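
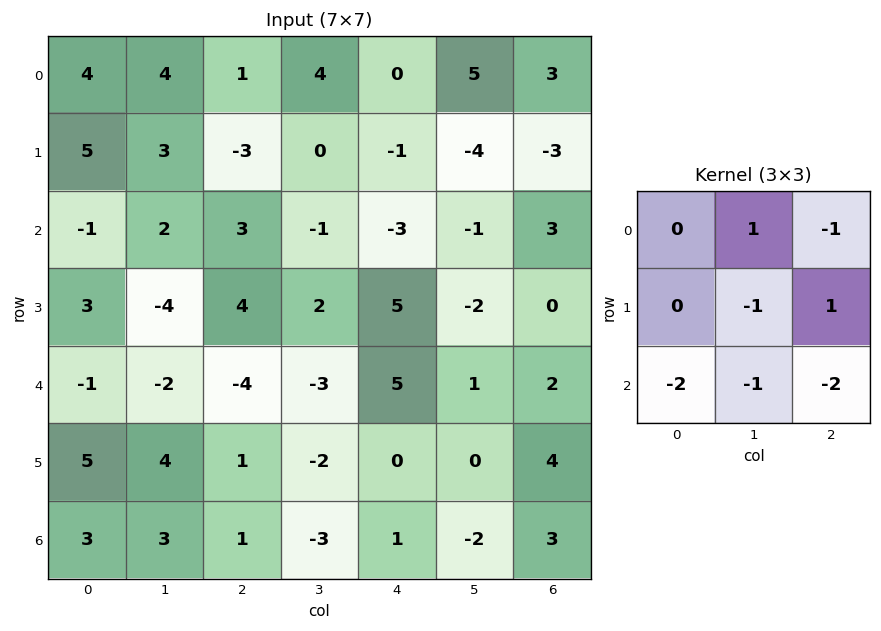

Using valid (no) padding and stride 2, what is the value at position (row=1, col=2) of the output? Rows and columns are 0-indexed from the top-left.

The receptive field on the input at this output position is [-3 -1 3 / 5 -2 0 / 5 1 2]. Elementwise product with the kernel and sum: -1·1 + 3·-1 + -2·-1 + 0·1 + 5·-2 + 1·-1 + 2·-2.

-17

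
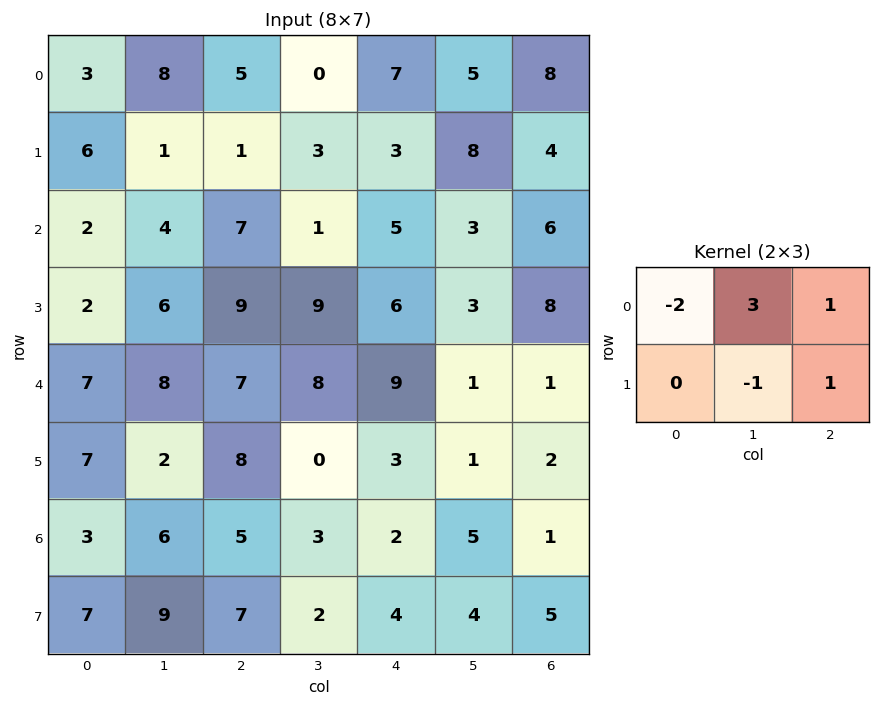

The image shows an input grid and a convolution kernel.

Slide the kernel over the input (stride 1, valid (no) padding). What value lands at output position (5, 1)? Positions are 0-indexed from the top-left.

The receptive field on the input at this output position is [2 8 0 / 6 5 3]. Elementwise product with the kernel and sum: 2·-2 + 8·3 + 0·1 + 5·-1 + 3·1.

18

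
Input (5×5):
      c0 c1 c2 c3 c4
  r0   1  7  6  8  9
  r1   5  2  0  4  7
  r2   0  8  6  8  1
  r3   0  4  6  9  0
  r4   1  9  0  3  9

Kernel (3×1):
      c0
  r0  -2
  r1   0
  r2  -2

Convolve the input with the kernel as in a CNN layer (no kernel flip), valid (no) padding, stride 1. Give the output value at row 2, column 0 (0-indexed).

The receptive field on the input at this output position is [0 / 0 / 1]. Elementwise product with the kernel and sum: 0·-2 + 1·-2.

-2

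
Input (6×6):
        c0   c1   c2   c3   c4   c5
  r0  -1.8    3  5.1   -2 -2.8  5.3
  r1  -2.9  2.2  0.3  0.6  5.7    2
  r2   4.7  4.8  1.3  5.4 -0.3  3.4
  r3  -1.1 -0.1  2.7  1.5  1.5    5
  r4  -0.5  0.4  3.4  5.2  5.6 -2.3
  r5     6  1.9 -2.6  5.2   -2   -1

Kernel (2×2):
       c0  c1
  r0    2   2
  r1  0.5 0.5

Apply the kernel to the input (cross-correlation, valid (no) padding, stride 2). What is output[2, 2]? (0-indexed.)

5.1

The receptive field on the input at this output position is [5.6 -2.3 / -2 -1]. Elementwise product with the kernel and sum: 5.6·2 + -2.3·2 + -2·0.5 + -1·0.5.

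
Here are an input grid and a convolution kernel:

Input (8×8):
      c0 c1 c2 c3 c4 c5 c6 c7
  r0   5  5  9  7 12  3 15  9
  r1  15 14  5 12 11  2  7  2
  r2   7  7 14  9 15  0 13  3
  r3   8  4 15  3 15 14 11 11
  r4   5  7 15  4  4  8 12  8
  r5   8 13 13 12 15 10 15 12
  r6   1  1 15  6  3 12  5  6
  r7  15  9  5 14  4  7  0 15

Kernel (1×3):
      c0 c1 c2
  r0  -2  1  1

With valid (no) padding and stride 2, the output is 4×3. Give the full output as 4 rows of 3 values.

4 1 -6
7 -4 -17
12 -22 12
14 -21 11

Output[0,0]: The receptive field on the input at this output position is [5 5 9]. Elementwise product with the kernel and sum: 5·-2 + 5·1 + 9·1.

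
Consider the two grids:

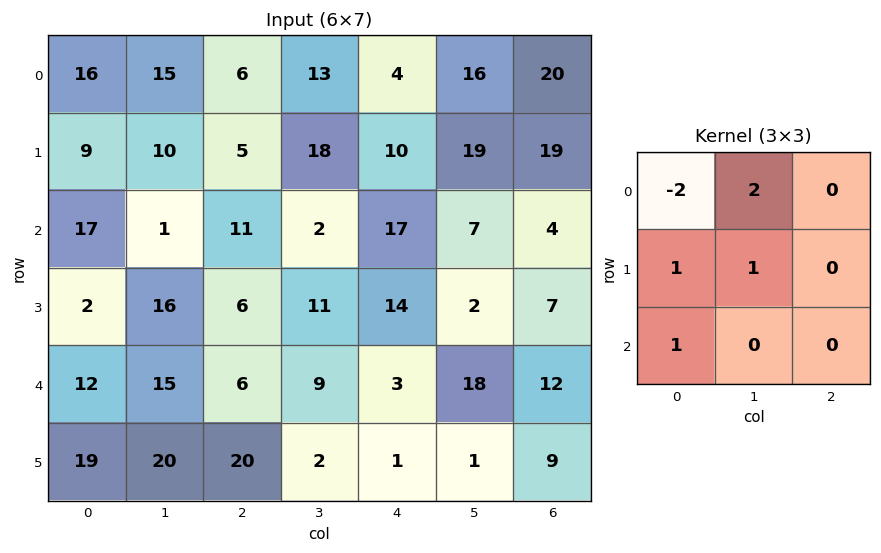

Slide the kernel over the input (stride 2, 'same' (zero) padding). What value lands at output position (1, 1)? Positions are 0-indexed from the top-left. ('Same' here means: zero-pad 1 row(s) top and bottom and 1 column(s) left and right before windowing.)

The receptive field on the zero-padded input at this output position is [10 5 18 / 1 11 2 / 16 6 11]. Elementwise product with the kernel and sum: 10·-2 + 5·2 + 1·1 + 11·1 + 16·1.

18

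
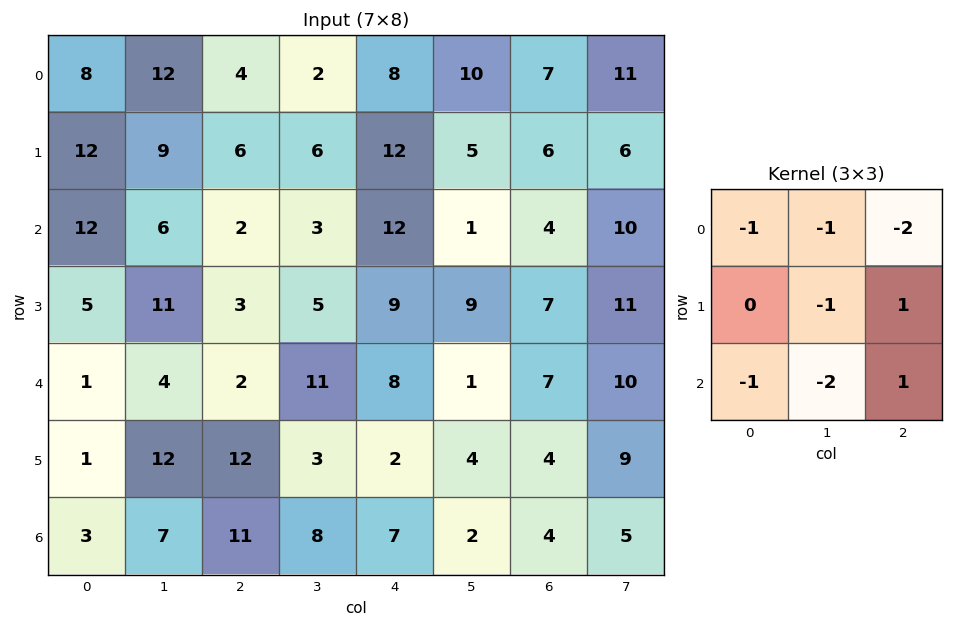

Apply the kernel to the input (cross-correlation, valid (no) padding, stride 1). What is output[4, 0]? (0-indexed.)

The receptive field on the input at this output position is [1 4 2 / 1 12 12 / 3 7 11]. Elementwise product with the kernel and sum: 1·-1 + 4·-1 + 2·-2 + 12·-1 + 12·1 + 3·-1 + 7·-2 + 11·1.

-15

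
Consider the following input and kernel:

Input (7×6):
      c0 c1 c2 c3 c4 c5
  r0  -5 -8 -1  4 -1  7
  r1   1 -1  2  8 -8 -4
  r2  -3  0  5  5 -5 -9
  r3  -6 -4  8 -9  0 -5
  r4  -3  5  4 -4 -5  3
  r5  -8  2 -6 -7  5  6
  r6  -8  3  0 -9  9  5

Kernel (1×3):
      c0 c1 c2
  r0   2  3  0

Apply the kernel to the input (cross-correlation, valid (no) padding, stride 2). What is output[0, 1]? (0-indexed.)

10

The receptive field on the input at this output position is [-1 4 -1]. Elementwise product with the kernel and sum: -1·2 + 4·3.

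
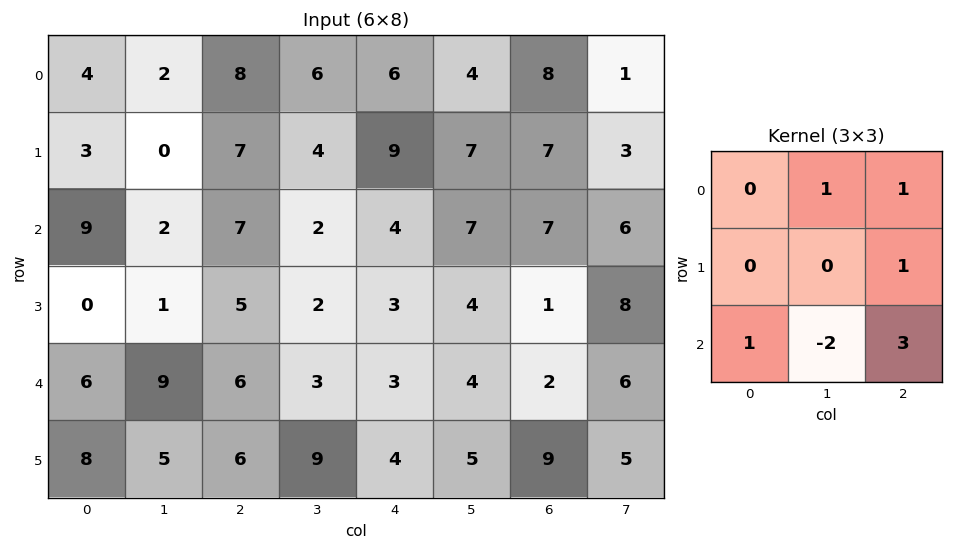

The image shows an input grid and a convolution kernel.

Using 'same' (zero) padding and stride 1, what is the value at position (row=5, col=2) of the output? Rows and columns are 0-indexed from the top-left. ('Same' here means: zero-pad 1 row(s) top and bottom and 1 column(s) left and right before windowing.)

18

The receptive field on the zero-padded input at this output position is [9 6 3 / 5 6 9 / 0 0 0]. Elementwise product with the kernel and sum: 6·1 + 3·1 + 9·1 + 0·1 + 0·-2 + 0·3.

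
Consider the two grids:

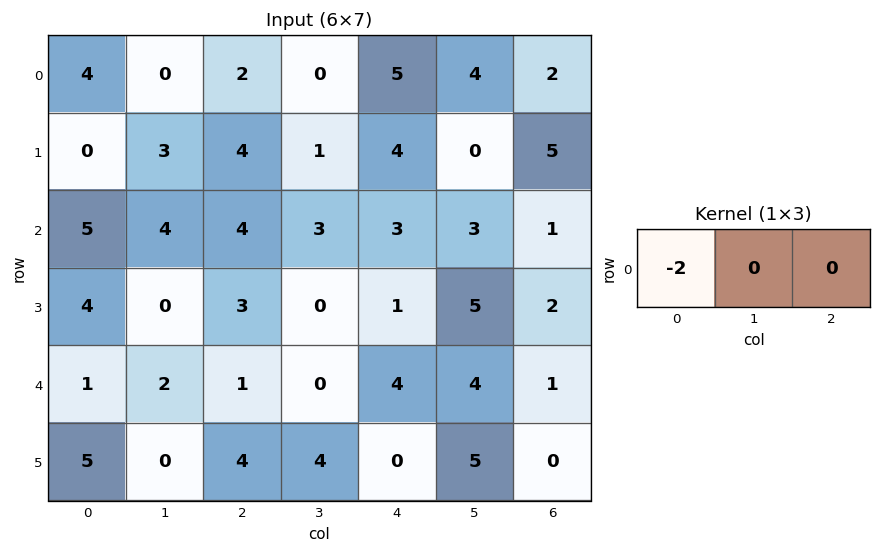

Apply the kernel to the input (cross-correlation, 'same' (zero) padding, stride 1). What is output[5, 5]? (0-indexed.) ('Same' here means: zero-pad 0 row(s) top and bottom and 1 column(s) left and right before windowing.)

0

The receptive field on the zero-padded input at this output position is [0 5 0]. Elementwise product with the kernel and sum: 0·-2.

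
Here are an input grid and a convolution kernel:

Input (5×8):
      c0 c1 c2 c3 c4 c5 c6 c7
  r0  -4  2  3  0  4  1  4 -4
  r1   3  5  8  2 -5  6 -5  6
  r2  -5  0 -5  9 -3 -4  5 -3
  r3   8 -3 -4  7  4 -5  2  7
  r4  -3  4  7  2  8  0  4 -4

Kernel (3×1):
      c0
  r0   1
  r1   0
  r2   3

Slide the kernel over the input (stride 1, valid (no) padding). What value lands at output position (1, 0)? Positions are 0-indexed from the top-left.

27

The receptive field on the input at this output position is [3 / -5 / 8]. Elementwise product with the kernel and sum: 3·1 + 8·3.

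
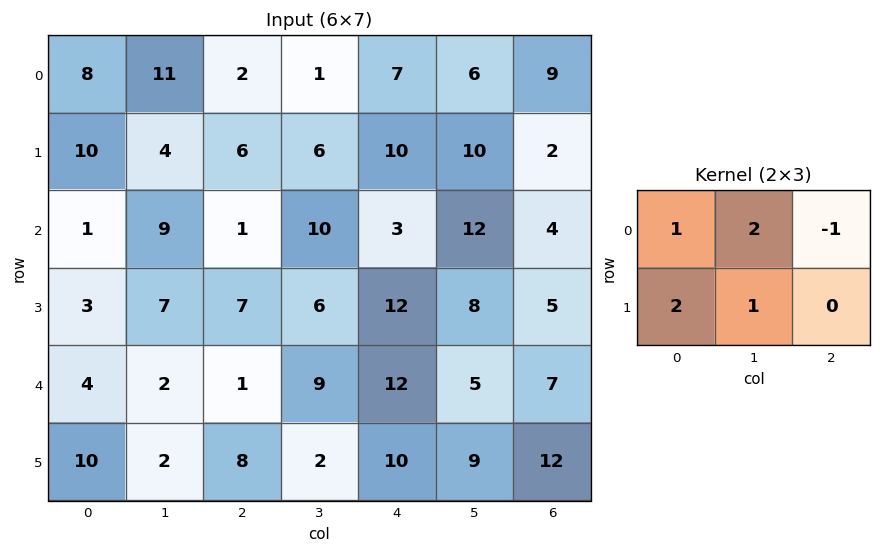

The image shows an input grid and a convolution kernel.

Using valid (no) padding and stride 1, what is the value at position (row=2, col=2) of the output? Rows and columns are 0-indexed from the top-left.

The receptive field on the input at this output position is [1 10 3 / 7 6 12]. Elementwise product with the kernel and sum: 1·1 + 10·2 + 3·-1 + 7·2 + 6·1.

38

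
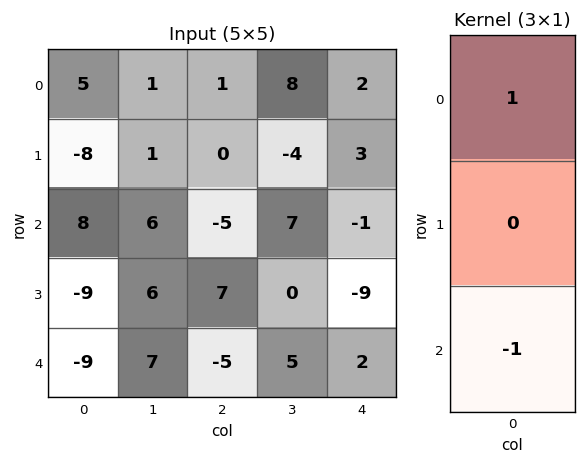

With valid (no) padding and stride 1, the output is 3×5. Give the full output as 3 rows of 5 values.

-3 -5 6 1 3
1 -5 -7 -4 12
17 -1 0 2 -3

Output[0,0]: The receptive field on the input at this output position is [5 / -8 / 8]. Elementwise product with the kernel and sum: 5·1 + 8·-1.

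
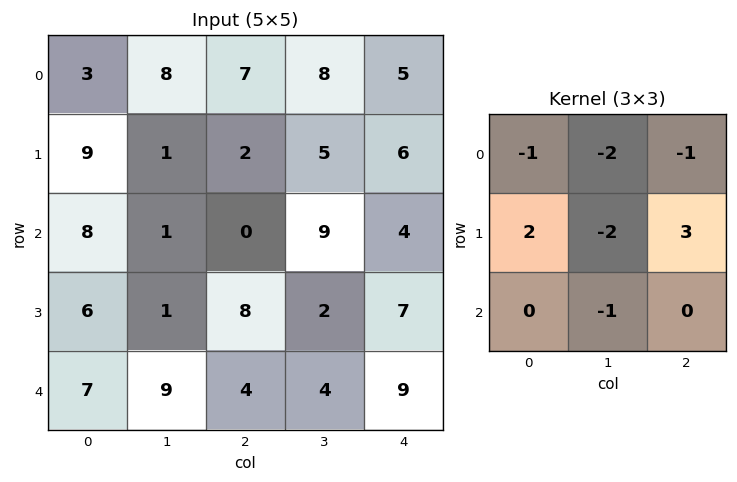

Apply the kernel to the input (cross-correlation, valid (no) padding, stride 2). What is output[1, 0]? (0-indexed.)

15

The receptive field on the input at this output position is [8 1 0 / 6 1 8 / 7 9 4]. Elementwise product with the kernel and sum: 8·-1 + 1·-2 + 0·-1 + 6·2 + 1·-2 + 8·3 + 9·-1.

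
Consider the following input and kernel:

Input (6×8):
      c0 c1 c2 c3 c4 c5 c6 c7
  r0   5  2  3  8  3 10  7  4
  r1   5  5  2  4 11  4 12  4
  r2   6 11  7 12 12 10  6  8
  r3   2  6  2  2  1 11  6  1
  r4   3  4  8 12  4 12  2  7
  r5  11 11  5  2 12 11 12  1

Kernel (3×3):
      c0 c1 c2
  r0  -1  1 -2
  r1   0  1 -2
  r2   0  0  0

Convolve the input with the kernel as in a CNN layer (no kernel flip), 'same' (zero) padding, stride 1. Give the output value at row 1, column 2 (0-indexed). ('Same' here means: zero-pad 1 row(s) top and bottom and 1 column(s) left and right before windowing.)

The receptive field on the zero-padded input at this output position is [2 3 8 / 5 2 4 / 11 7 12]. Elementwise product with the kernel and sum: 2·-1 + 3·1 + 8·-2 + 2·1 + 4·-2.

-21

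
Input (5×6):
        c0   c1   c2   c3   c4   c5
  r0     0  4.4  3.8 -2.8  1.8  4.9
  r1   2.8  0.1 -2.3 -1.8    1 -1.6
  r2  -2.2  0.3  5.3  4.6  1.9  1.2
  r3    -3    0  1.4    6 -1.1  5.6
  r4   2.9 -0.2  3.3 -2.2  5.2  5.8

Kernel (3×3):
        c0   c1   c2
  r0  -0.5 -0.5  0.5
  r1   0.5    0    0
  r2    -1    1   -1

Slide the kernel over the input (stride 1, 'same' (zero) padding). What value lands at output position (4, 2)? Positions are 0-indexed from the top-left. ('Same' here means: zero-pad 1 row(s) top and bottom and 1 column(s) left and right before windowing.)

The receptive field on the zero-padded input at this output position is [0 1.4 6 / -0.2 3.3 -2.2 / 0 0 0]. Elementwise product with the kernel and sum: 0·-0.5 + 1.4·-0.5 + 6·0.5 + -0.2·0.5 + 0·-1 + 0·1 + 0·-1.

2.2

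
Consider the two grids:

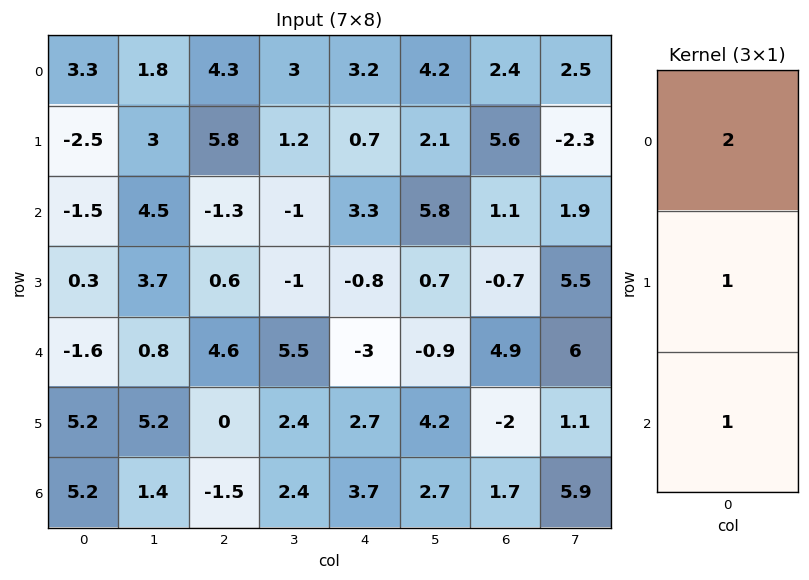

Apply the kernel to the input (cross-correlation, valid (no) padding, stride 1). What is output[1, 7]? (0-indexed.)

The receptive field on the input at this output position is [-2.3 / 1.9 / 5.5]. Elementwise product with the kernel and sum: -2.3·2 + 1.9·1 + 5.5·1.

2.8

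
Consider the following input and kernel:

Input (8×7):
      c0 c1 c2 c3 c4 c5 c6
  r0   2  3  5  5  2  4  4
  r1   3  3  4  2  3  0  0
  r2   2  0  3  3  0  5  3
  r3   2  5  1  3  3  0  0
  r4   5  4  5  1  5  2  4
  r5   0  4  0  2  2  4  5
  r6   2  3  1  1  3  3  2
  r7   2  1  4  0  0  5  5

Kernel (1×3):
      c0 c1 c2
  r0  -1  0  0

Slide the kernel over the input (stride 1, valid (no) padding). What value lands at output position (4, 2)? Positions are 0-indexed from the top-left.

-5

The receptive field on the input at this output position is [5 1 5]. Elementwise product with the kernel and sum: 5·-1.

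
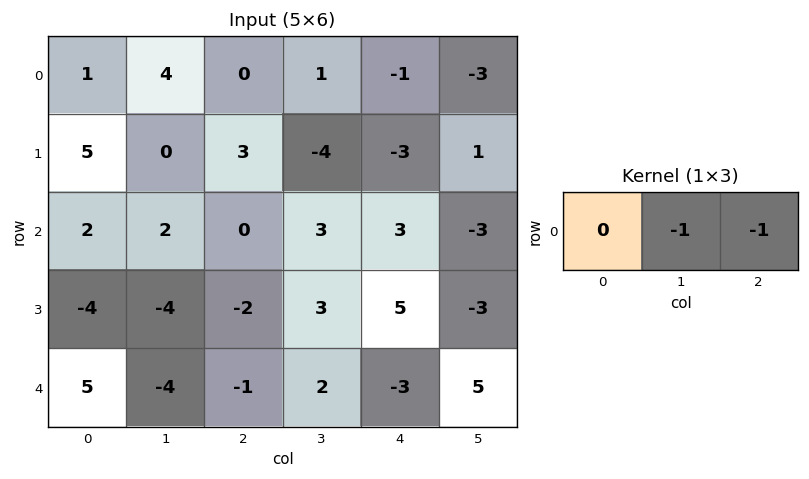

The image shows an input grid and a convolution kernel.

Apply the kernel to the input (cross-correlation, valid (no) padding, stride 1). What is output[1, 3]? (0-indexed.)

The receptive field on the input at this output position is [-4 -3 1]. Elementwise product with the kernel and sum: -3·-1 + 1·-1.

2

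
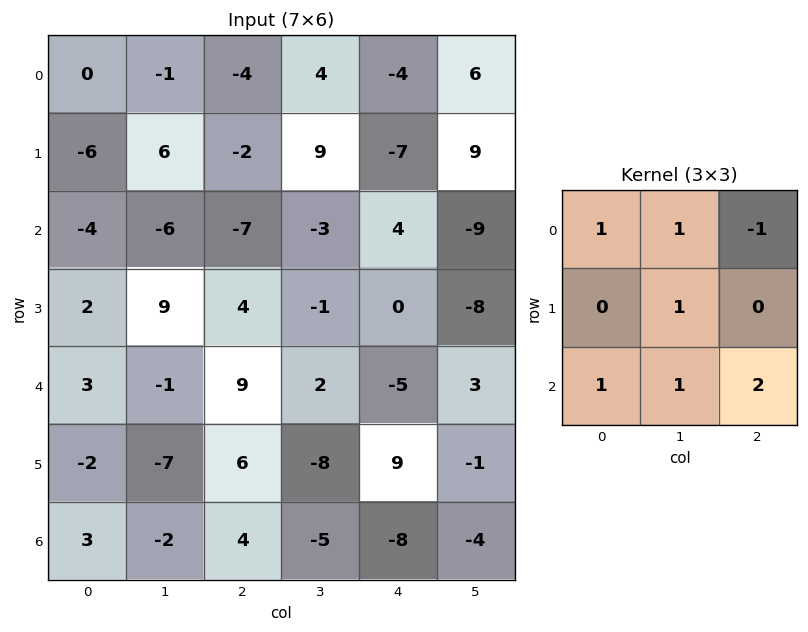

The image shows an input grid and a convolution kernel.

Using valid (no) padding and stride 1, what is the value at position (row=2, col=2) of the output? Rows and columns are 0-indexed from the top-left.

The receptive field on the input at this output position is [-7 -3 4 / 4 -1 0 / 9 2 -5]. Elementwise product with the kernel and sum: -7·1 + -3·1 + 4·-1 + -1·1 + 9·1 + 2·1 + -5·2.

-14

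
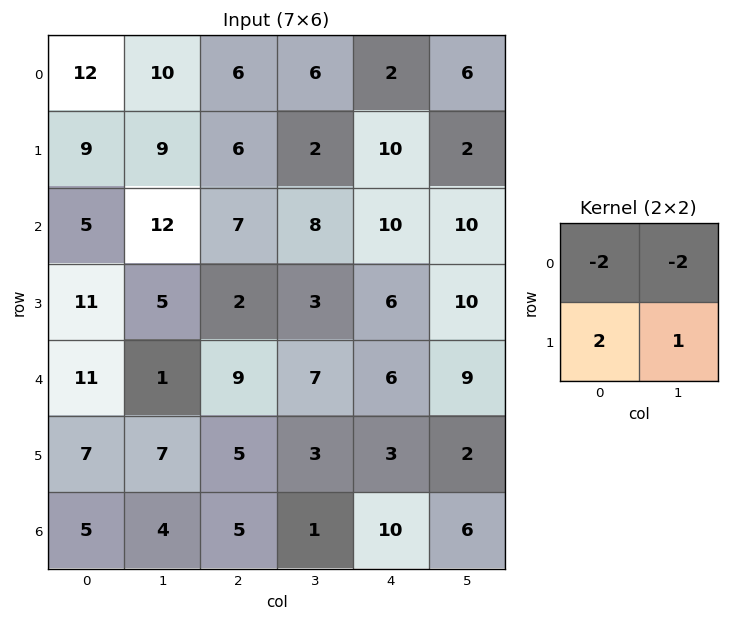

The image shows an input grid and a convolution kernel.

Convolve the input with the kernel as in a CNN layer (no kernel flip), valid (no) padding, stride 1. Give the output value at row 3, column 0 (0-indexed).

-9

The receptive field on the input at this output position is [11 5 / 11 1]. Elementwise product with the kernel and sum: 11·-2 + 5·-2 + 11·2 + 1·1.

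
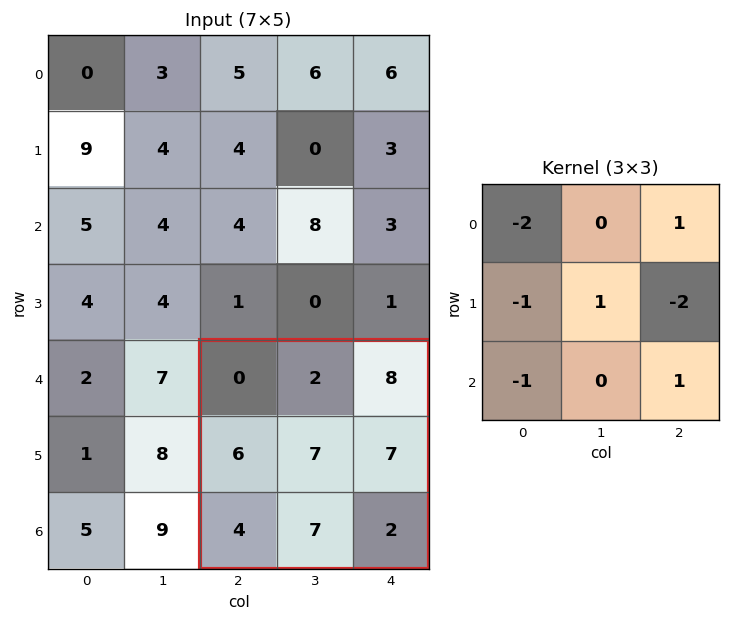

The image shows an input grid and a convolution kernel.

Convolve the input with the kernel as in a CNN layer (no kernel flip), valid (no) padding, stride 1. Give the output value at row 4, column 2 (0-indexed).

The receptive field on the input at this output position is [0 2 8 / 6 7 7 / 4 7 2]. Elementwise product with the kernel and sum: 0·-2 + 8·1 + 6·-1 + 7·1 + 7·-2 + 4·-1 + 2·1.

-7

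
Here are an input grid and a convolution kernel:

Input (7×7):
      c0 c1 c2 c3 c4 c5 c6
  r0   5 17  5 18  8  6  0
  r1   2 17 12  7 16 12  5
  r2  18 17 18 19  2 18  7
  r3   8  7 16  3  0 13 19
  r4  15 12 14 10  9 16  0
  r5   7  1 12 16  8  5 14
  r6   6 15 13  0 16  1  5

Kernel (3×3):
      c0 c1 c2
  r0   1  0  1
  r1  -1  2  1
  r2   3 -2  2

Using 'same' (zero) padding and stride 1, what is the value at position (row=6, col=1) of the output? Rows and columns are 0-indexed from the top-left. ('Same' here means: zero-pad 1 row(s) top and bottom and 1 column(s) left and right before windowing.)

The receptive field on the zero-padded input at this output position is [7 1 12 / 6 15 13 / 0 0 0]. Elementwise product with the kernel and sum: 7·1 + 12·1 + 6·-1 + 15·2 + 13·1 + 0·3 + 0·-2 + 0·2.

56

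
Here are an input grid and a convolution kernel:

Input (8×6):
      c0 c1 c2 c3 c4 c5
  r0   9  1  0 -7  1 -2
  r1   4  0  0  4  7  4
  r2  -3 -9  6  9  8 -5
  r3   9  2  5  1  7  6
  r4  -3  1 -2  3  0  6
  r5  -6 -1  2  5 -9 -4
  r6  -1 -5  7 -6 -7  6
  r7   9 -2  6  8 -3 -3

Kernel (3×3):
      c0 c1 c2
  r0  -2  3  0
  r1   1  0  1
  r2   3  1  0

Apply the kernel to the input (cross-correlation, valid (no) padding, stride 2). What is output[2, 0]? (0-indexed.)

The receptive field on the input at this output position is [-3 1 -2 / -6 -1 2 / -1 -5 7]. Elementwise product with the kernel and sum: -3·-2 + 1·3 + -6·1 + 2·1 + -1·3 + -5·1.

-3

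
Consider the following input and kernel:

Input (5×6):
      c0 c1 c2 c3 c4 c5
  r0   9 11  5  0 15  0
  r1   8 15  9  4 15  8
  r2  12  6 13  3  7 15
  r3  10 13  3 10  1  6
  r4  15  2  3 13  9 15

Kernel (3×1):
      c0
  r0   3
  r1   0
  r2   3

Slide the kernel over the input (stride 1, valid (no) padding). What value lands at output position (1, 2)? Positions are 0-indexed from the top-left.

The receptive field on the input at this output position is [9 / 13 / 3]. Elementwise product with the kernel and sum: 9·3 + 3·3.

36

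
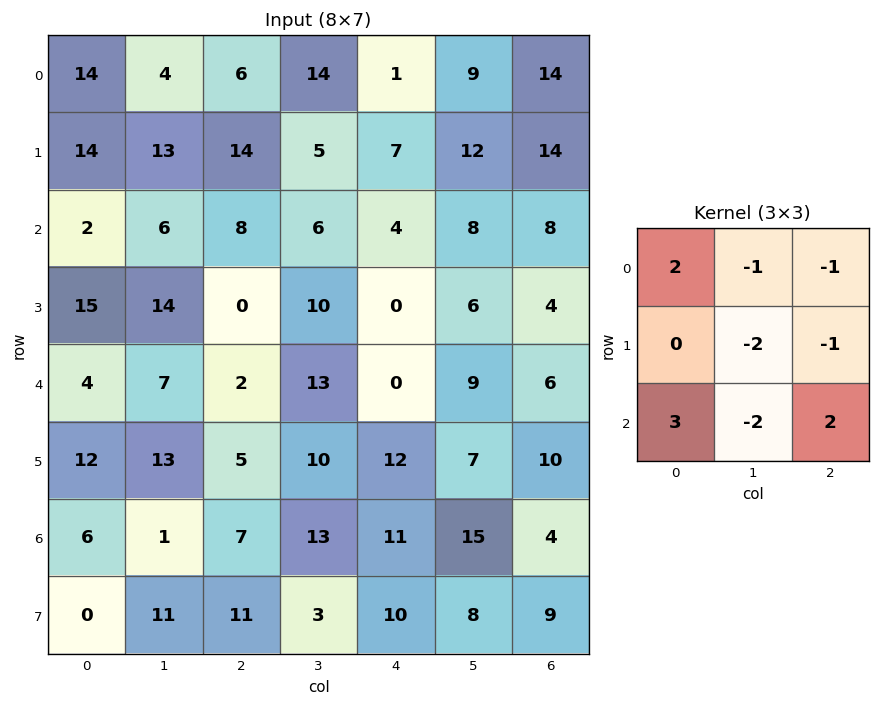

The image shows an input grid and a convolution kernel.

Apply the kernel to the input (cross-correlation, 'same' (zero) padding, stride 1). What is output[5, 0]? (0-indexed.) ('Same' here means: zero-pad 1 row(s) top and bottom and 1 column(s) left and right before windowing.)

The receptive field on the zero-padded input at this output position is [0 4 7 / 0 12 13 / 0 6 1]. Elementwise product with the kernel and sum: 0·2 + 4·-1 + 7·-1 + 12·-2 + 13·-1 + 0·3 + 6·-2 + 1·2.

-58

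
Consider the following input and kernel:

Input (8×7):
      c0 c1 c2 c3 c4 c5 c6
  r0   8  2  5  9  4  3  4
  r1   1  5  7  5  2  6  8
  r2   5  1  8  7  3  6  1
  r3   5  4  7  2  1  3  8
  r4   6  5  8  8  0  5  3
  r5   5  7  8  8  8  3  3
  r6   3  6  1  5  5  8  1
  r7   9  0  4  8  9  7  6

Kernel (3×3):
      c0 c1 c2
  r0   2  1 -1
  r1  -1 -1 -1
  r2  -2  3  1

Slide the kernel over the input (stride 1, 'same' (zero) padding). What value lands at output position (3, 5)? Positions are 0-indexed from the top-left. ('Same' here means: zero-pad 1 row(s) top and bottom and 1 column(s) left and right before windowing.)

17

The receptive field on the zero-padded input at this output position is [3 6 1 / 1 3 8 / 0 5 3]. Elementwise product with the kernel and sum: 3·2 + 6·1 + 1·-1 + 1·-1 + 3·-1 + 8·-1 + 0·-2 + 5·3 + 3·1.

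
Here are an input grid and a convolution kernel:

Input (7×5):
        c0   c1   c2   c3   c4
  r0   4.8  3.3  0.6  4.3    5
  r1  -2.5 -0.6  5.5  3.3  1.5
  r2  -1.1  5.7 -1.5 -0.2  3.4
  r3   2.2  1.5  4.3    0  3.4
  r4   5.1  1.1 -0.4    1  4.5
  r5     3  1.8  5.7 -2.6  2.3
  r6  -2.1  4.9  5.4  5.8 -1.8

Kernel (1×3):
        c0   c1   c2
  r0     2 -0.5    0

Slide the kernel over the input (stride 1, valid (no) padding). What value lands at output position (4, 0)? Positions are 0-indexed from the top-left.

9.65

The receptive field on the input at this output position is [5.1 1.1 -0.4]. Elementwise product with the kernel and sum: 5.1·2 + 1.1·-0.5.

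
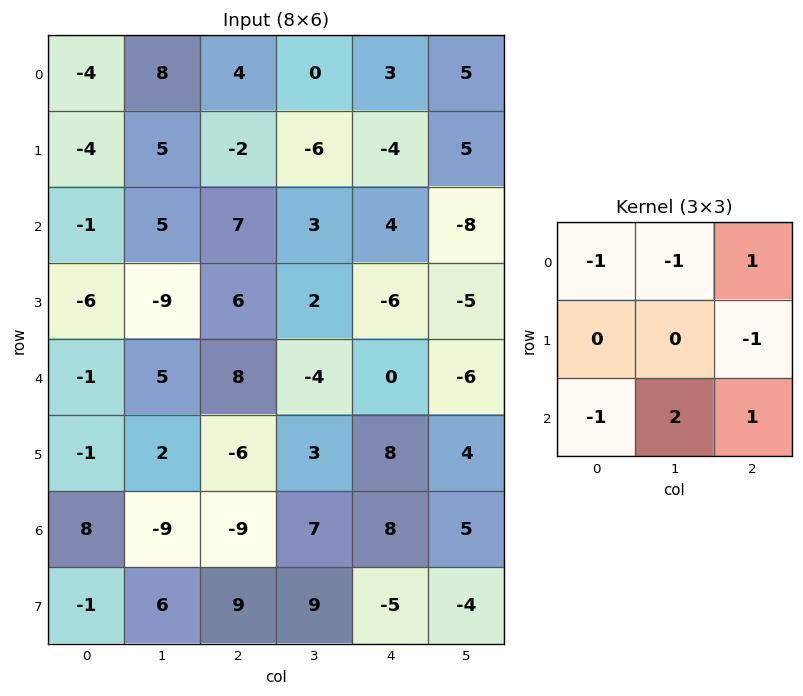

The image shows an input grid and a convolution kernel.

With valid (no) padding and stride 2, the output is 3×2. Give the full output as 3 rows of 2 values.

Output[0,0]: The receptive field on the input at this output position is [-4 8 4 / -4 5 -2 / -1 5 7]. Elementwise product with the kernel and sum: -4·-1 + 8·-1 + 4·1 + -2·-1 + -1·-1 + 5·2 + 7·1.

20 6
16 -16
-25 19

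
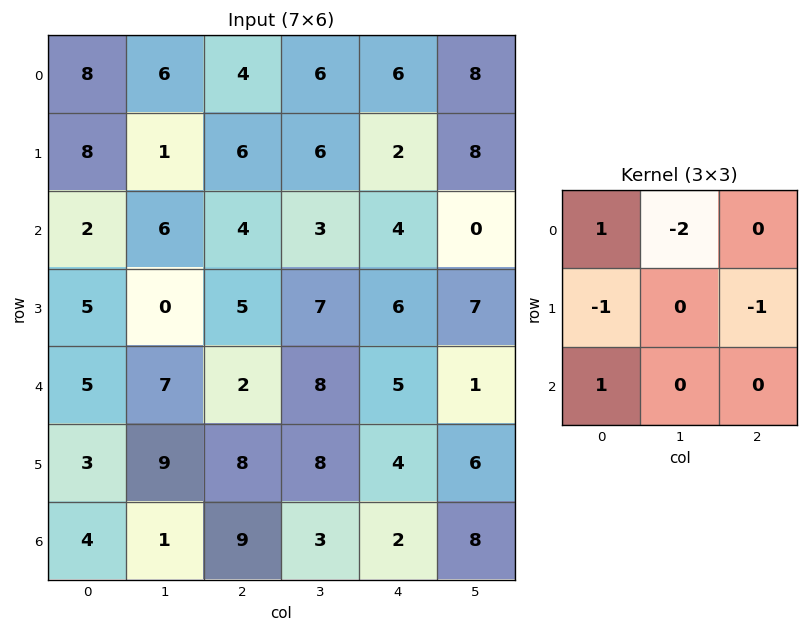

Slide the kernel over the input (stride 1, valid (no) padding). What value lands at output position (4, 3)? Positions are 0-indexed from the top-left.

The receptive field on the input at this output position is [8 5 1 / 8 4 6 / 3 2 8]. Elementwise product with the kernel and sum: 8·1 + 5·-2 + 8·-1 + 6·-1 + 3·1.

-13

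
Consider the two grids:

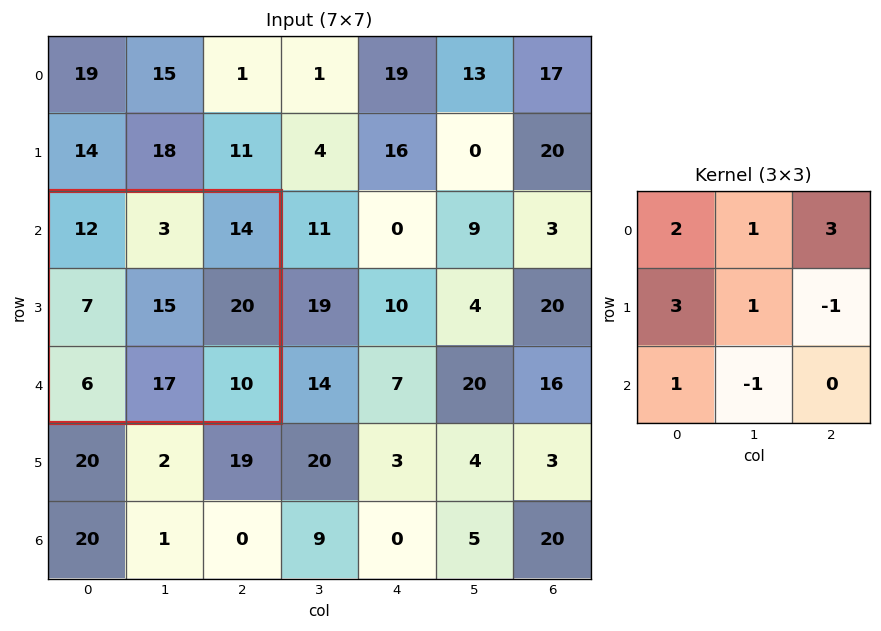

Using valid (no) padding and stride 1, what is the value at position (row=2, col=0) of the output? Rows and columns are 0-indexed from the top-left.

74

The receptive field on the input at this output position is [12 3 14 / 7 15 20 / 6 17 10]. Elementwise product with the kernel and sum: 12·2 + 3·1 + 14·3 + 7·3 + 15·1 + 20·-1 + 6·1 + 17·-1.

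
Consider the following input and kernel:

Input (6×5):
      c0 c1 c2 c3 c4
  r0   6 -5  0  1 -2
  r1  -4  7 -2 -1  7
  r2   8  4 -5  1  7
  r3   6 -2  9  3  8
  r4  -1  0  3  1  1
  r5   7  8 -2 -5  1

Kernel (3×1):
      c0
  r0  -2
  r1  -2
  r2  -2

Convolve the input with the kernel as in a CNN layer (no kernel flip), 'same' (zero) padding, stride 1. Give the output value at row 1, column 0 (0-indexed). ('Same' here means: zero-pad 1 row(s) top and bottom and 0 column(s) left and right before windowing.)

The receptive field on the zero-padded input at this output position is [6 / -4 / 8]. Elementwise product with the kernel and sum: 6·-2 + -4·-2 + 8·-2.

-20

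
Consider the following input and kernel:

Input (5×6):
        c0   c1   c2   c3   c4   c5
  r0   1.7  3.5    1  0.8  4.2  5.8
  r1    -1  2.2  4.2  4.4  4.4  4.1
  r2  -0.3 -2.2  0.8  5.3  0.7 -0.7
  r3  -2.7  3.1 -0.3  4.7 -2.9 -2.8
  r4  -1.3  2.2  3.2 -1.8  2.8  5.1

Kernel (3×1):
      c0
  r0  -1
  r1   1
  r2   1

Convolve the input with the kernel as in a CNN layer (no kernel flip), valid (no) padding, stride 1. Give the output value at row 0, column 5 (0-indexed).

-2.4

The receptive field on the input at this output position is [5.8 / 4.1 / -0.7]. Elementwise product with the kernel and sum: 5.8·-1 + 4.1·1 + -0.7·1.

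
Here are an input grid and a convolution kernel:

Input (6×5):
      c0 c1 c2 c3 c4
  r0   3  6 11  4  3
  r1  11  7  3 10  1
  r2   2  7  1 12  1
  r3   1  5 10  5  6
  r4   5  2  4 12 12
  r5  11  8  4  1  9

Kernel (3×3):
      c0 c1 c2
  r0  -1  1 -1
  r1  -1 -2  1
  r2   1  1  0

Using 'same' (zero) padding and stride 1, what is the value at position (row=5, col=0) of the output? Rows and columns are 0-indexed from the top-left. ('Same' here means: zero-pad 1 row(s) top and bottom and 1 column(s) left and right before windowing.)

The receptive field on the zero-padded input at this output position is [0 5 2 / 0 11 8 / 0 0 0]. Elementwise product with the kernel and sum: 0·-1 + 5·1 + 2·-1 + 0·-1 + 11·-2 + 8·1 + 0·1 + 0·1.

-11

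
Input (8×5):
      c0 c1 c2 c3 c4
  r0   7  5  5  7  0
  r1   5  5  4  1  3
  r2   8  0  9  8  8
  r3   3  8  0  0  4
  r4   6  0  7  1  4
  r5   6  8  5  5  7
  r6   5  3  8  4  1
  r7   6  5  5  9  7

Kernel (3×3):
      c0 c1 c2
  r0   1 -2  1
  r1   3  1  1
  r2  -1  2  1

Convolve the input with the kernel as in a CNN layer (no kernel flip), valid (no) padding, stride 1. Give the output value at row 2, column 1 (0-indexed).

29

The receptive field on the input at this output position is [0 9 8 / 8 0 0 / 0 7 1]. Elementwise product with the kernel and sum: 0·1 + 9·-2 + 8·1 + 8·3 + 0·1 + 0·1 + 0·-1 + 7·2 + 1·1.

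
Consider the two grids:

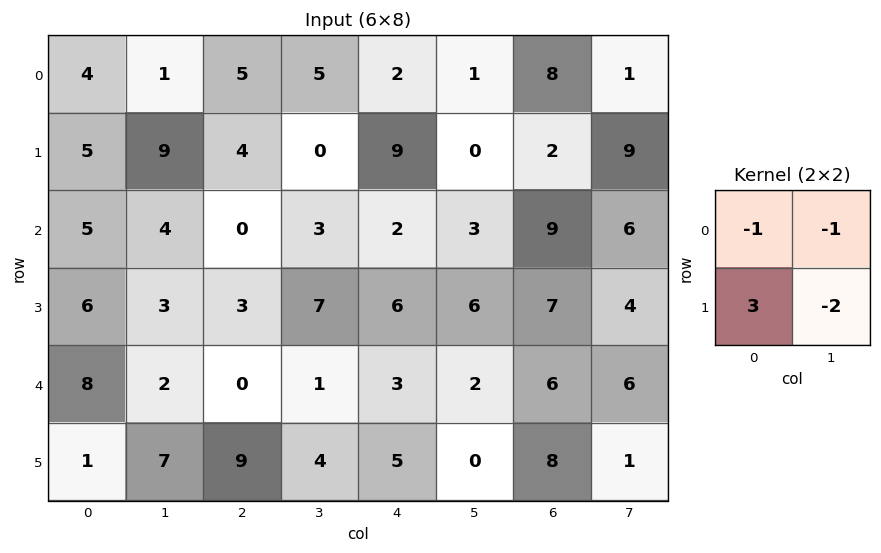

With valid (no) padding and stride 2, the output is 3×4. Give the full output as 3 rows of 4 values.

-8 2 24 -21
3 -8 1 -2
-21 18 10 10

Output[0,0]: The receptive field on the input at this output position is [4 1 / 5 9]. Elementwise product with the kernel and sum: 4·-1 + 1·-1 + 5·3 + 9·-2.
Output[0,1]: The receptive field on the input at this output position is [5 5 / 4 0]. Elementwise product with the kernel and sum: 5·-1 + 5·-1 + 4·3 + 0·-2.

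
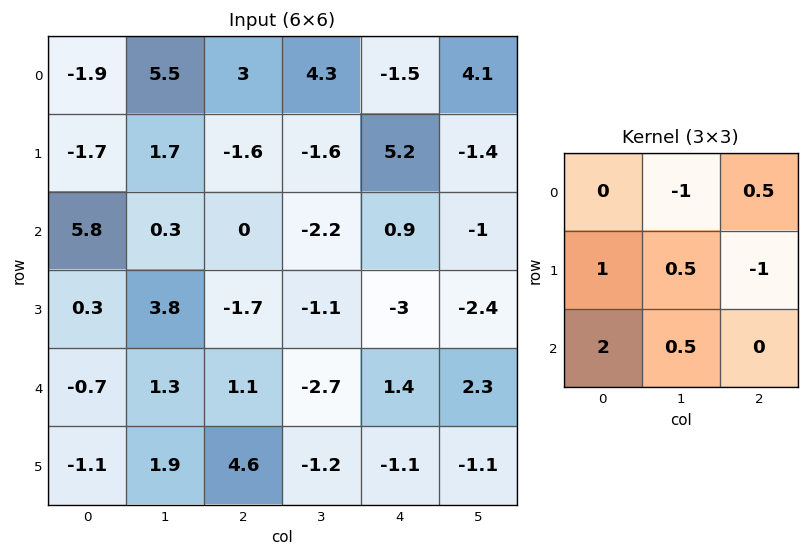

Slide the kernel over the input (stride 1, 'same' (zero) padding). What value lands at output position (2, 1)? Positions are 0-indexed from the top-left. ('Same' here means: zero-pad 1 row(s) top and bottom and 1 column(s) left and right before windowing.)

5.95

The receptive field on the zero-padded input at this output position is [-1.7 1.7 -1.6 / 5.8 0.3 0 / 0.3 3.8 -1.7]. Elementwise product with the kernel and sum: 1.7·-1 + -1.6·0.5 + 5.8·1 + 0.3·0.5 + 0·-1 + 0.3·2 + 3.8·0.5.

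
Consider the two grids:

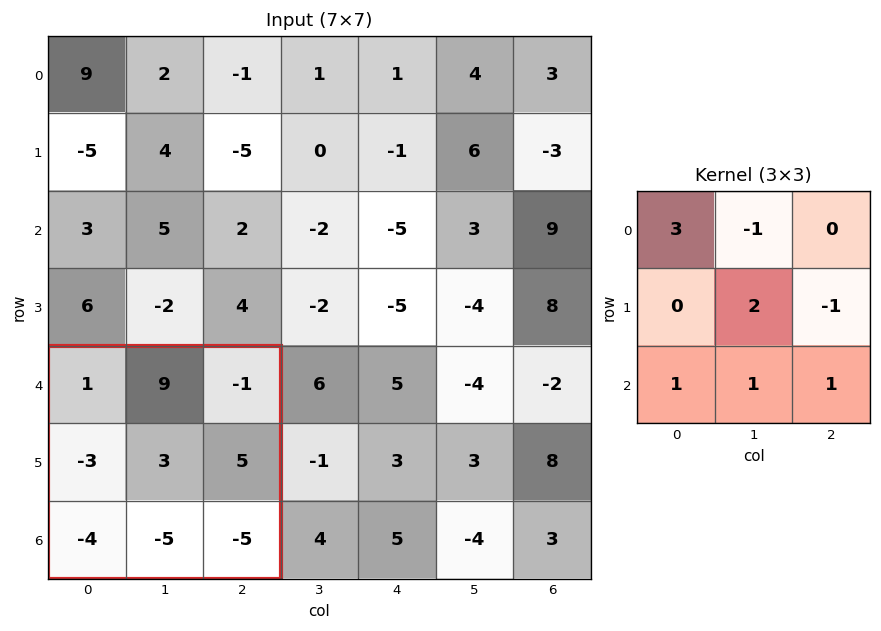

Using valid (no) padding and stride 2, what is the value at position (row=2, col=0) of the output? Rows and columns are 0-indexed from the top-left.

The receptive field on the input at this output position is [1 9 -1 / -3 3 5 / -4 -5 -5]. Elementwise product with the kernel and sum: 1·3 + 9·-1 + 3·2 + 5·-1 + -4·1 + -5·1 + -5·1.

-19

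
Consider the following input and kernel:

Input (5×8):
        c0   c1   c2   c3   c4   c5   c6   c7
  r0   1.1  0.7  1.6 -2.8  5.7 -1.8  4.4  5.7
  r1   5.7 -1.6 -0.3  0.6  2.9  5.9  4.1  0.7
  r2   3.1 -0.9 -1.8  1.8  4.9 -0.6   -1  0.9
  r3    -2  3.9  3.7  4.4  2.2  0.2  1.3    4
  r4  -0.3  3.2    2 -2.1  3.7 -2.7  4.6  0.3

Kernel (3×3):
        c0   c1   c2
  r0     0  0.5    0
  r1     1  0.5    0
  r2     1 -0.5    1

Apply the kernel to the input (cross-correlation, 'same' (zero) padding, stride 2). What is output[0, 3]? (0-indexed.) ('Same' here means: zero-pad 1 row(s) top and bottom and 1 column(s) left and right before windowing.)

The receptive field on the zero-padded input at this output position is [0 0 0 / -1.8 4.4 5.7 / 5.9 4.1 0.7]. Elementwise product with the kernel and sum: 0·0.5 + -1.8·1 + 4.4·0.5 + 5.9·1 + 4.1·-0.5 + 0.7·1.

4.95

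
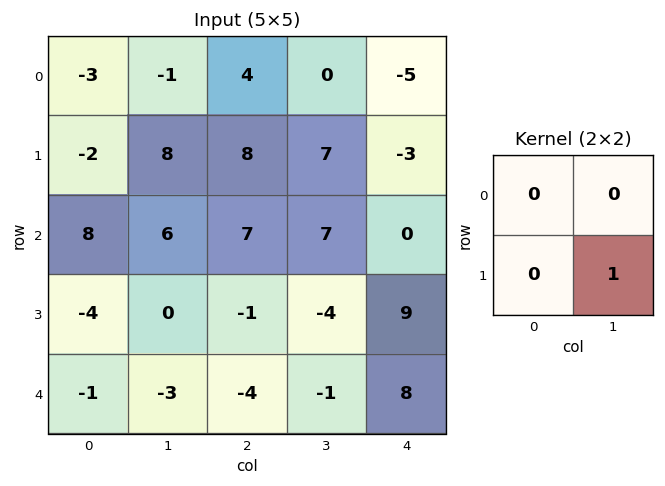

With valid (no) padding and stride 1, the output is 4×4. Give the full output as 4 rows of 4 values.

Output[0,0]: The receptive field on the input at this output position is [-3 -1 / -2 8]. Elementwise product with the kernel and sum: 8·1.
Output[0,1]: The receptive field on the input at this output position is [-1 4 / 8 8]. Elementwise product with the kernel and sum: 8·1.

8 8 7 -3
6 7 7 0
0 -1 -4 9
-3 -4 -1 8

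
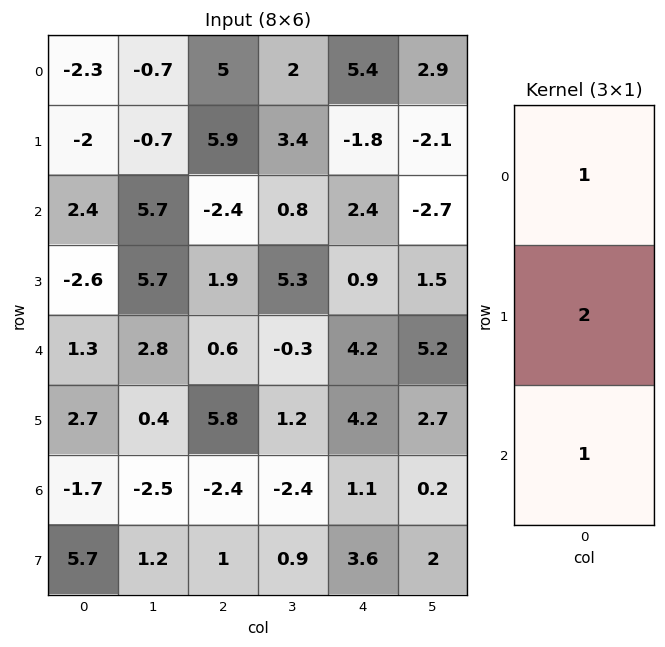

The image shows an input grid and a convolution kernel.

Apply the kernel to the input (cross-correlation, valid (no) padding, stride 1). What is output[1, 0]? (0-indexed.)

0.2

The receptive field on the input at this output position is [-2 / 2.4 / -2.6]. Elementwise product with the kernel and sum: -2·1 + 2.4·2 + -2.6·1.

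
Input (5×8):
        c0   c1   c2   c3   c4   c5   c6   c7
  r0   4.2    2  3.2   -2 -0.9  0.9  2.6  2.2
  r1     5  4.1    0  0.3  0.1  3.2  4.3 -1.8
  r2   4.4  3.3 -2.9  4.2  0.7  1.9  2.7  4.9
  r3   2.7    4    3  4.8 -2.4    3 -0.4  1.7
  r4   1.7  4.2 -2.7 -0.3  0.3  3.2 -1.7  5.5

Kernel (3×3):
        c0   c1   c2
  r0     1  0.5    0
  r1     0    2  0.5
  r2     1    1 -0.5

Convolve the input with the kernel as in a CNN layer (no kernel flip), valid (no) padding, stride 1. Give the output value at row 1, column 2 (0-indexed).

The receptive field on the input at this output position is [0 0.3 0.1 / -2.9 4.2 0.7 / 3 4.8 -2.4]. Elementwise product with the kernel and sum: 0·1 + 0.3·0.5 + 4.2·2 + 0.7·0.5 + 3·1 + 4.8·1 + -2.4·-0.5.

17.9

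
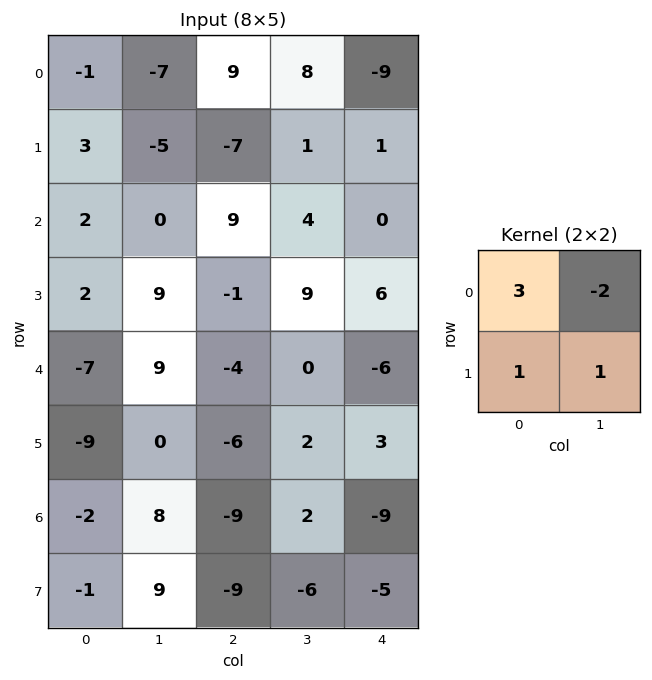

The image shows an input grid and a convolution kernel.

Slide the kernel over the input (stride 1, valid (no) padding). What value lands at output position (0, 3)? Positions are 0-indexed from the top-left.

44

The receptive field on the input at this output position is [8 -9 / 1 1]. Elementwise product with the kernel and sum: 8·3 + -9·-2 + 1·1 + 1·1.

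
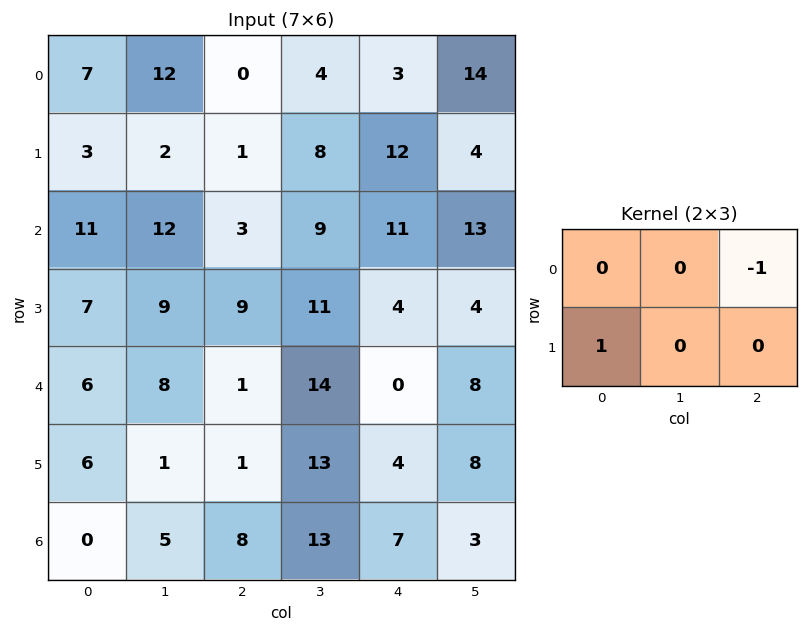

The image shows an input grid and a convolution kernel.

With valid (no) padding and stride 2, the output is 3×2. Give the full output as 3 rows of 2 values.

3 -2
4 -2
5 1

Output[0,0]: The receptive field on the input at this output position is [7 12 0 / 3 2 1]. Elementwise product with the kernel and sum: 0·-1 + 3·1.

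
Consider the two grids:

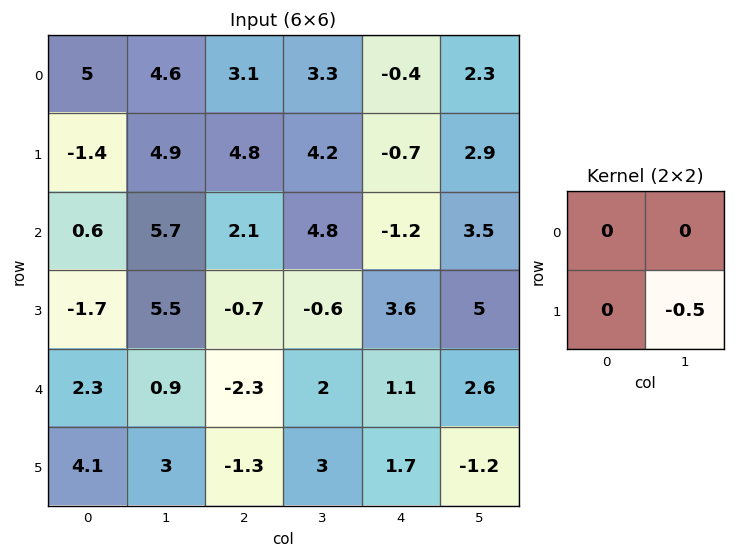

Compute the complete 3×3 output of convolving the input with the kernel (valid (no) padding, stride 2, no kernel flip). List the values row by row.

-2.45 -2.1 -1.45
-2.75 0.3 -2.5
-1.5 -1.5 0.6

Output[0,0]: The receptive field on the input at this output position is [5 4.6 / -1.4 4.9]. Elementwise product with the kernel and sum: 4.9·-0.5.
Output[0,1]: The receptive field on the input at this output position is [3.1 3.3 / 4.8 4.2]. Elementwise product with the kernel and sum: 4.2·-0.5.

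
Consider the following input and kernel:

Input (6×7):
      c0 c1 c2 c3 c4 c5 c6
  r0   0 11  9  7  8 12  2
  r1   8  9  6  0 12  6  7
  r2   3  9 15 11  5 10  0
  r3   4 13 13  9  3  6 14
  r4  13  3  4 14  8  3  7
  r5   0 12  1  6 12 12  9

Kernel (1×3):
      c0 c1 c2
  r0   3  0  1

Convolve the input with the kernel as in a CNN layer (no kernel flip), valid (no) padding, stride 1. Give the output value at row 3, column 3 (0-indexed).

The receptive field on the input at this output position is [9 3 6]. Elementwise product with the kernel and sum: 9·3 + 6·1.

33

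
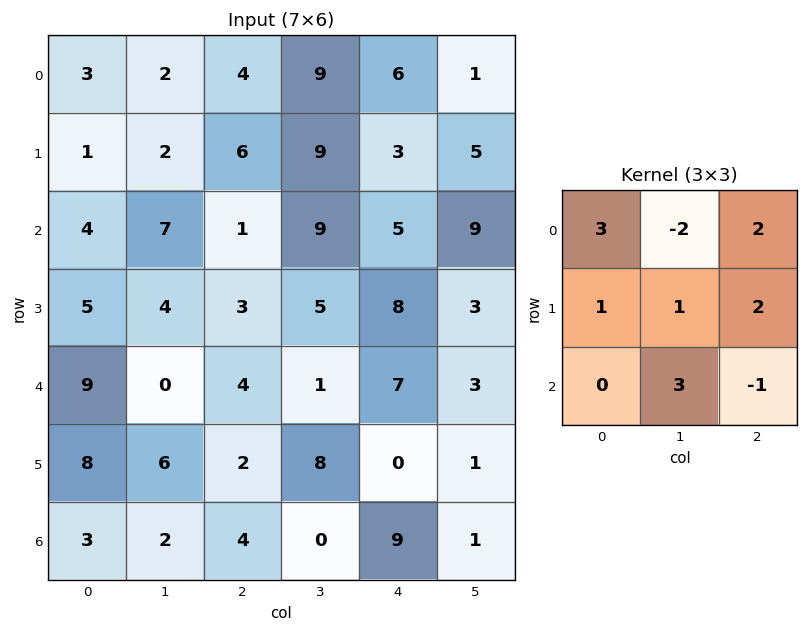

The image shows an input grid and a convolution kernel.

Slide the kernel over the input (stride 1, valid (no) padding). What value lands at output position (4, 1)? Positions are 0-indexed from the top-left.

30

The receptive field on the input at this output position is [0 4 1 / 6 2 8 / 2 4 0]. Elementwise product with the kernel and sum: 0·3 + 4·-2 + 1·2 + 6·1 + 2·1 + 8·2 + 4·3 + 0·-1.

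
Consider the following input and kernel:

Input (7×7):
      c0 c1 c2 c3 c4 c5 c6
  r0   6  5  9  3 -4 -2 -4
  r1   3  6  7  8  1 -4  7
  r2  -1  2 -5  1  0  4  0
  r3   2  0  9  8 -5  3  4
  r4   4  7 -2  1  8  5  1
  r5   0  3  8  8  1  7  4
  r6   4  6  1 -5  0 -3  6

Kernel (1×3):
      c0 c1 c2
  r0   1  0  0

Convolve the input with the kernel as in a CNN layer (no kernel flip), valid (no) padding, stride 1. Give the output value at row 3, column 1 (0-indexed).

0

The receptive field on the input at this output position is [0 9 8]. Elementwise product with the kernel and sum: 0·1.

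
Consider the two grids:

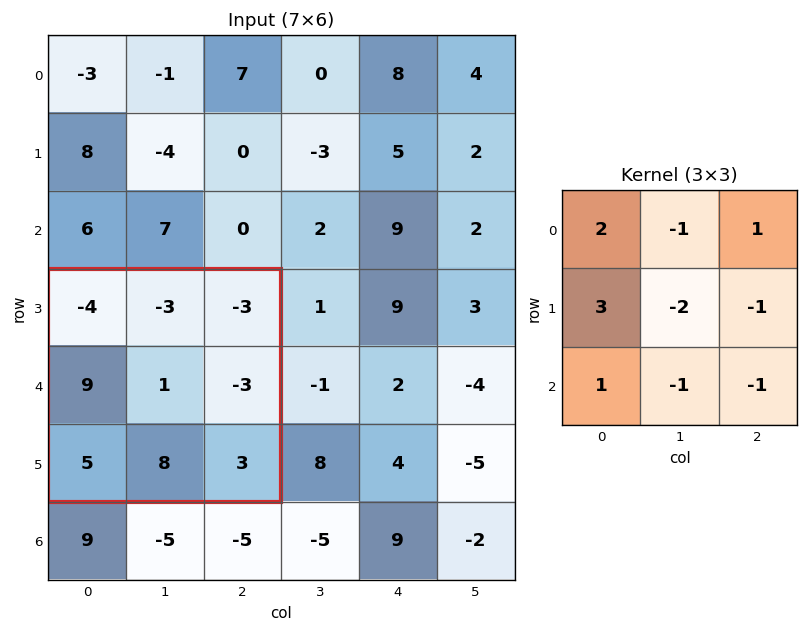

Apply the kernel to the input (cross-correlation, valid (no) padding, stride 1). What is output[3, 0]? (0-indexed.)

The receptive field on the input at this output position is [-4 -3 -3 / 9 1 -3 / 5 8 3]. Elementwise product with the kernel and sum: -4·2 + -3·-1 + -3·1 + 9·3 + 1·-2 + -3·-1 + 5·1 + 8·-1 + 3·-1.

14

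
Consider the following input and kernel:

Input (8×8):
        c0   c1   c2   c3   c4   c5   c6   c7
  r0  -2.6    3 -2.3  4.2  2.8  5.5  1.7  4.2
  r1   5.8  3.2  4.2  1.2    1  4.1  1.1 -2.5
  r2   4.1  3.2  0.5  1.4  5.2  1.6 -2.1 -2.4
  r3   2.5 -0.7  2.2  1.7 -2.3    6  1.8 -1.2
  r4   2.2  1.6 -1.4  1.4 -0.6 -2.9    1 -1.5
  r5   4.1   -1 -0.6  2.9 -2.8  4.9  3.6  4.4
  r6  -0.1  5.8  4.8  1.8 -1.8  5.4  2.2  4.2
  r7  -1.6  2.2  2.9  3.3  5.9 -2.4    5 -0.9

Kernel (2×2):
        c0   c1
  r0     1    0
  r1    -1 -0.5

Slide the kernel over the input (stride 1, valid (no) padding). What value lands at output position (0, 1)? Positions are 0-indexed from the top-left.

The receptive field on the input at this output position is [3 -2.3 / 3.2 4.2]. Elementwise product with the kernel and sum: 3·1 + 3.2·-1 + 4.2·-0.5.

-2.3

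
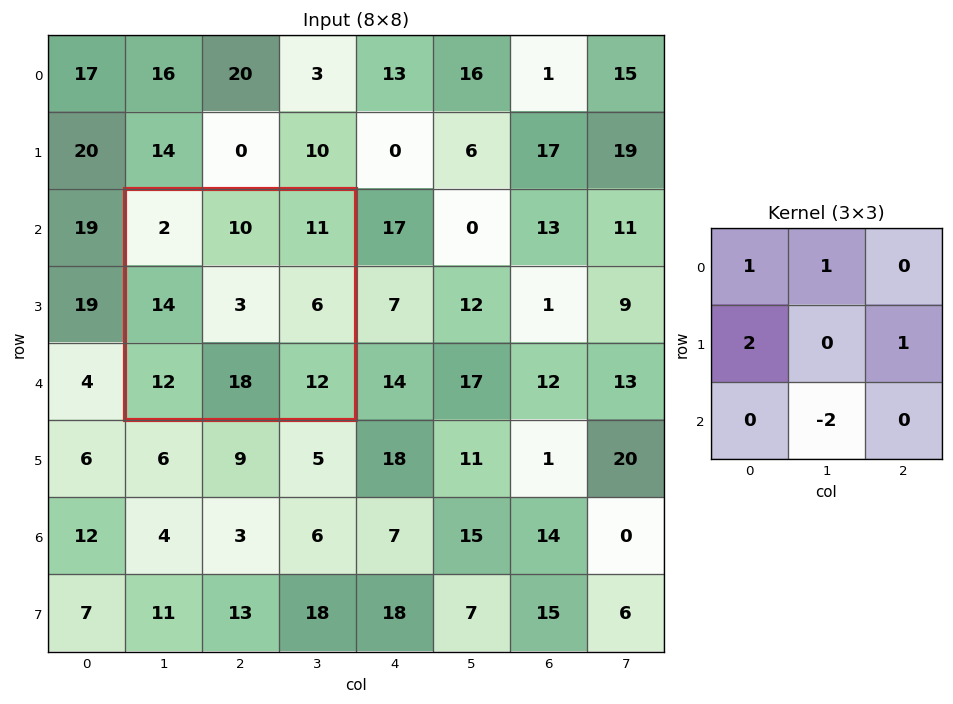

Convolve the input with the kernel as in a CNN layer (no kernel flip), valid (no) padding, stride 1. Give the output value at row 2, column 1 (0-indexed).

The receptive field on the input at this output position is [2 10 11 / 14 3 6 / 12 18 12]. Elementwise product with the kernel and sum: 2·1 + 10·1 + 14·2 + 6·1 + 18·-2.

10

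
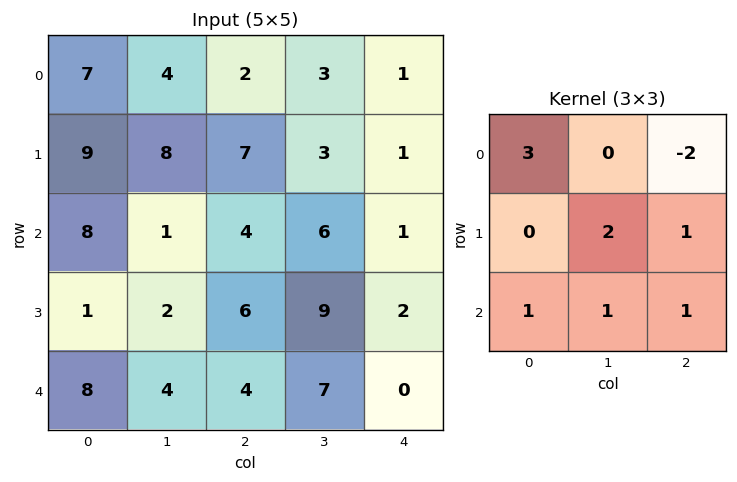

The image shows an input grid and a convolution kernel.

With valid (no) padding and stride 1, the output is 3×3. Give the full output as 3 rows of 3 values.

Output[0,0]: The receptive field on the input at this output position is [7 4 2 / 9 8 7 / 8 1 4]. Elementwise product with the kernel and sum: 7·3 + 2·-2 + 8·2 + 7·1 + 8·1 + 1·1 + 4·1.

53 34 22
28 49 49
42 27 41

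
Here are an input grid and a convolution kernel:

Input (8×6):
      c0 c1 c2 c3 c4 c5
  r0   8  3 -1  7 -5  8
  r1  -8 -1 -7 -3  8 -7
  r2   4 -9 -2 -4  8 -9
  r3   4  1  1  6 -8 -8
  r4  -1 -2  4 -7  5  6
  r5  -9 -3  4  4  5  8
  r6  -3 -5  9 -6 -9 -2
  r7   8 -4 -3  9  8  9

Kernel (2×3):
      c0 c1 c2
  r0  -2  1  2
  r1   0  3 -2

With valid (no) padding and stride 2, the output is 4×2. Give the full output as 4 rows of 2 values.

Output[0,0]: The receptive field on the input at this output position is [8 3 -1 / -8 -1 -7]. Elementwise product with the kernel and sum: 8·-2 + 3·1 + -1·2 + -1·3 + -7·-2.

-4 -26
-20 50
-9 -3
13 -31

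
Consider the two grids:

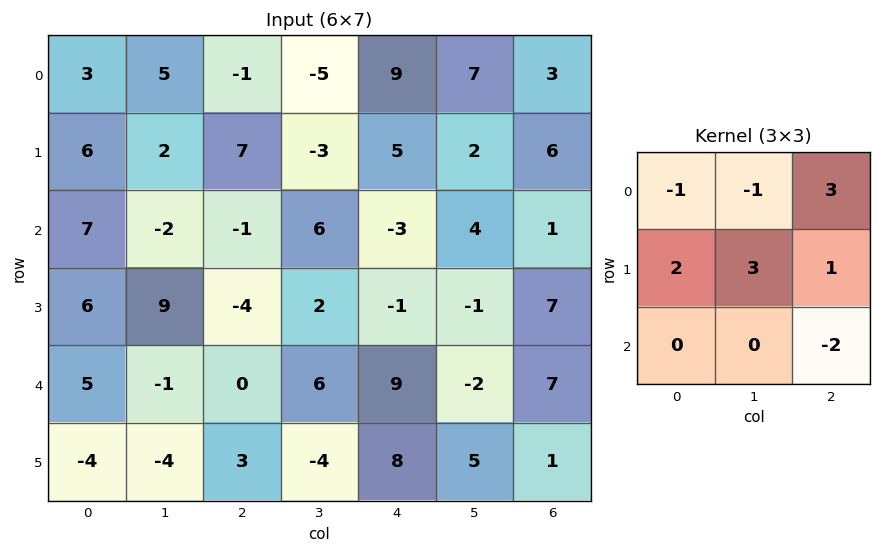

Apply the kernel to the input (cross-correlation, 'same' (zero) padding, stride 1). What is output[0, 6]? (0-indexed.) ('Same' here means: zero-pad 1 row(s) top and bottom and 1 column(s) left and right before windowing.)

The receptive field on the zero-padded input at this output position is [0 0 0 / 7 3 0 / 2 6 0]. Elementwise product with the kernel and sum: 0·-1 + 0·-1 + 0·3 + 7·2 + 3·3 + 0·1 + 0·-2.

23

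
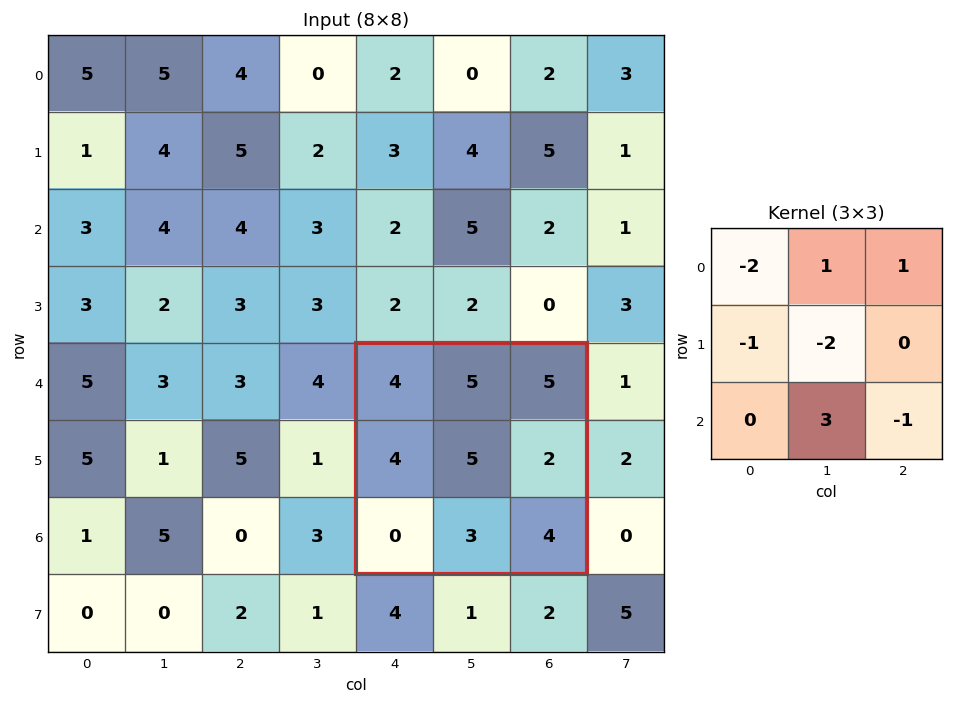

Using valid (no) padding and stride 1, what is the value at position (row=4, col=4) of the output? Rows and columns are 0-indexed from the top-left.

-7

The receptive field on the input at this output position is [4 5 5 / 4 5 2 / 0 3 4]. Elementwise product with the kernel and sum: 4·-2 + 5·1 + 5·1 + 4·-1 + 5·-2 + 3·3 + 4·-1.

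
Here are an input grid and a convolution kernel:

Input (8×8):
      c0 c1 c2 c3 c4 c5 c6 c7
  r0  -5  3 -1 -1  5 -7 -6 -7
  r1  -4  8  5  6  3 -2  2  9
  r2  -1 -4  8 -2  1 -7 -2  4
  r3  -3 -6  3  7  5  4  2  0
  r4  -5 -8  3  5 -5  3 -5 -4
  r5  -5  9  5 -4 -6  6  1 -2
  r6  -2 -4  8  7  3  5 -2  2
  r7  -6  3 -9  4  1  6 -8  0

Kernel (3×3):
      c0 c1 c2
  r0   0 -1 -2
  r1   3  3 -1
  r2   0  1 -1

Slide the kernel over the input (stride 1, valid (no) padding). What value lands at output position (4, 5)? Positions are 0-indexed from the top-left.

The receptive field on the input at this output position is [3 -5 -4 / 6 1 -2 / 5 -2 2]. Elementwise product with the kernel and sum: -5·-1 + -4·-2 + 6·3 + 1·3 + -2·-1 + -2·1 + 2·-1.

32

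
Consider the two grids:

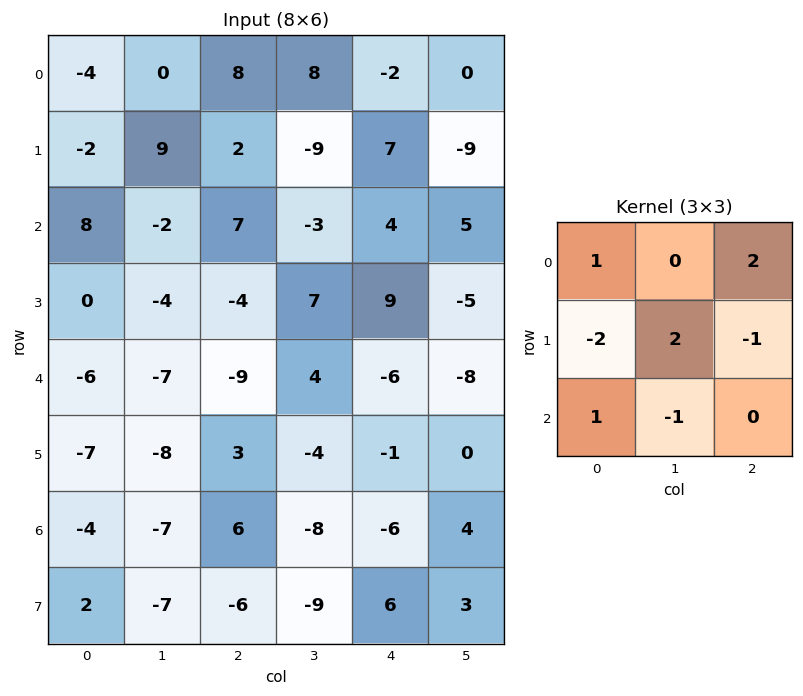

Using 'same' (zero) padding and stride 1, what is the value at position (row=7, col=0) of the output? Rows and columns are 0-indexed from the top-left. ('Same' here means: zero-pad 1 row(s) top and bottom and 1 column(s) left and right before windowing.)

-3

The receptive field on the zero-padded input at this output position is [0 -4 -7 / 0 2 -7 / 0 0 0]. Elementwise product with the kernel and sum: 0·1 + -7·2 + 0·-2 + 2·2 + -7·-1 + 0·1 + 0·-1.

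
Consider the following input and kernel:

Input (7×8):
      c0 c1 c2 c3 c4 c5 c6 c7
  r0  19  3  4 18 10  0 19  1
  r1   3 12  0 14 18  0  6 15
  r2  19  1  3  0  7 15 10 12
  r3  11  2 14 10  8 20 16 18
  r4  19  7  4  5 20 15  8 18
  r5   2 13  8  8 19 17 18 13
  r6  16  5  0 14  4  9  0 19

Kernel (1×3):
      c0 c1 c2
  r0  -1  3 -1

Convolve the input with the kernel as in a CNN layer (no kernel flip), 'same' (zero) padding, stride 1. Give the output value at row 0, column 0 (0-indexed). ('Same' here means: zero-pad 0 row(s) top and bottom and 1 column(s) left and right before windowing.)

The receptive field on the zero-padded input at this output position is [0 19 3]. Elementwise product with the kernel and sum: 0·-1 + 19·3 + 3·-1.

54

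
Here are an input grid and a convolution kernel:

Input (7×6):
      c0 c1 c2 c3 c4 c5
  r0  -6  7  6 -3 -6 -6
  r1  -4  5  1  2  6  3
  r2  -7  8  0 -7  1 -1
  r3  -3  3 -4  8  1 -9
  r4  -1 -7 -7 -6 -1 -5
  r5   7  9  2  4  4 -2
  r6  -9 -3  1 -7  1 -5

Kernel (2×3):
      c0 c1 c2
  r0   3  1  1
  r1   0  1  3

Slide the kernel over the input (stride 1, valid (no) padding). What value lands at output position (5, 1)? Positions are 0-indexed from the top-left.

The receptive field on the input at this output position is [9 2 4 / -3 1 -7]. Elementwise product with the kernel and sum: 9·3 + 2·1 + 4·1 + 1·1 + -7·3.

13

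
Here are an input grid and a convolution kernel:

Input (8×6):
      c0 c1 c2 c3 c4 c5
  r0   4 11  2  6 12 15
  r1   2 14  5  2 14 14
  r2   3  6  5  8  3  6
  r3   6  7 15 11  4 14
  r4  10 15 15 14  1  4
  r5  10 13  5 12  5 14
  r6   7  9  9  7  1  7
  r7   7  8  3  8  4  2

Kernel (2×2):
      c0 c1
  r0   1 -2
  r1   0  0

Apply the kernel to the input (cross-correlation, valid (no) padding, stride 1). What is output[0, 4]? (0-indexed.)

The receptive field on the input at this output position is [12 15 / 14 14]. Elementwise product with the kernel and sum: 12·1 + 15·-2.

-18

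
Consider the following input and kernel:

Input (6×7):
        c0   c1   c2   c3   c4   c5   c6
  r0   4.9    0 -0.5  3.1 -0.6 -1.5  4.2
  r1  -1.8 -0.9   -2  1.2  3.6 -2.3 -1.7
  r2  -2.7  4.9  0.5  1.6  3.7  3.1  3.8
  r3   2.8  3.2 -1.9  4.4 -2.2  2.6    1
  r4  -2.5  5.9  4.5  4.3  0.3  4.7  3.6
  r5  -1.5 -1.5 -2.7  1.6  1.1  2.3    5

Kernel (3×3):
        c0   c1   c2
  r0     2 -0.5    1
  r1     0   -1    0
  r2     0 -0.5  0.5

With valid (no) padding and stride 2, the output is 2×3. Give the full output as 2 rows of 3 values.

Output[0,0]: The receptive field on the input at this output position is [4.9 0 -0.5 / -1.8 -0.9 -2 / -2.7 4.9 0.5]. Elementwise product with the kernel and sum: 4.9·2 + 0·-0.5 + -0.5·1 + -0.9·-1 + 4.9·-0.5 + 0.5·0.5.
Output[0,1]: The receptive field on the input at this output position is [-0.5 3.1 -0.6 / -2 1.2 3.6 / 0.5 1.6 3.7]. Elementwise product with the kernel and sum: -0.5·2 + 3.1·-0.5 + -0.6·1 + 1.2·-1 + 1.6·-0.5 + 3.7·0.5.

8 -3.3 6.4
-11.25 -2.5 6.5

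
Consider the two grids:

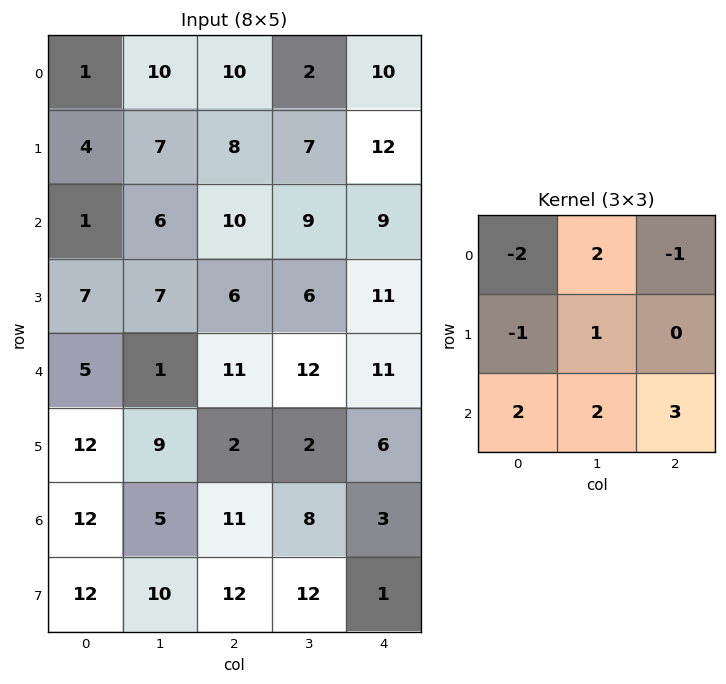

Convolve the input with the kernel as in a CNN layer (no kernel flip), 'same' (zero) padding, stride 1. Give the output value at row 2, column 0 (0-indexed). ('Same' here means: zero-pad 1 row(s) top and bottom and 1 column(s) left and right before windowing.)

The receptive field on the zero-padded input at this output position is [0 4 7 / 0 1 6 / 0 7 7]. Elementwise product with the kernel and sum: 0·-2 + 4·2 + 7·-1 + 0·-1 + 1·1 + 0·2 + 7·2 + 7·3.

37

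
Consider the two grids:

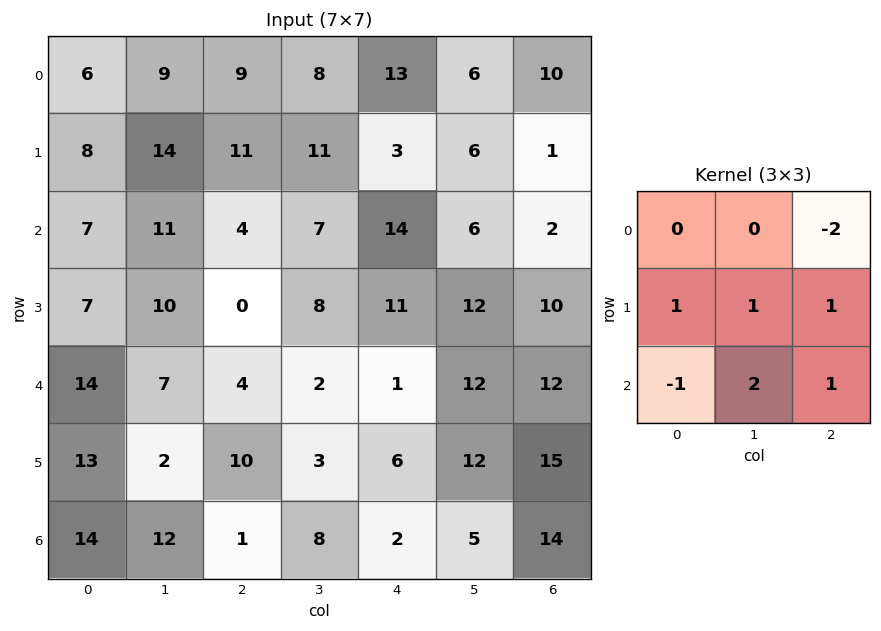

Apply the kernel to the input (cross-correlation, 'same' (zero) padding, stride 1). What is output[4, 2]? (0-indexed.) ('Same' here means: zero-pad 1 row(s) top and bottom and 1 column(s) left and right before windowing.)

18

The receptive field on the zero-padded input at this output position is [10 0 8 / 7 4 2 / 2 10 3]. Elementwise product with the kernel and sum: 8·-2 + 7·1 + 4·1 + 2·1 + 2·-1 + 10·2 + 3·1.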